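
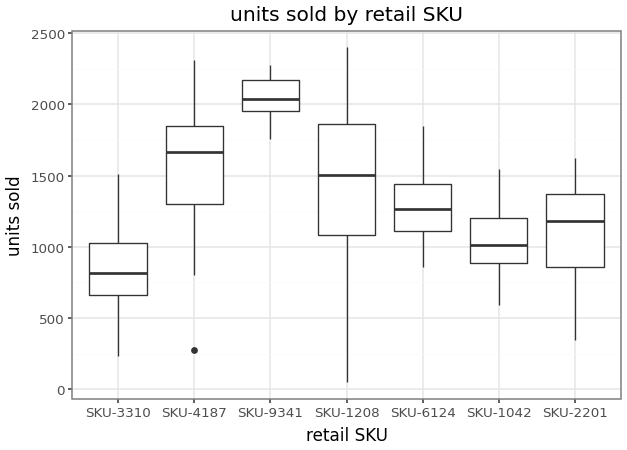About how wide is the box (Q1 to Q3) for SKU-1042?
Q3 ≈ 1200, Q1 ≈ 900; IQR ≈ 300.

≈ 300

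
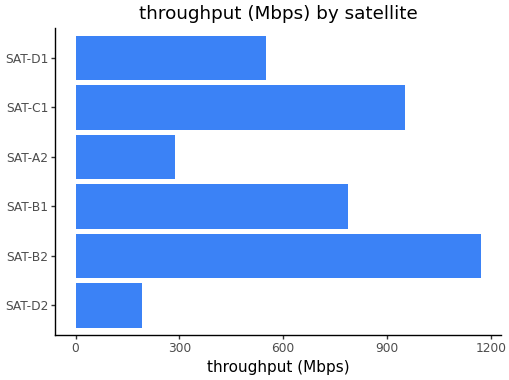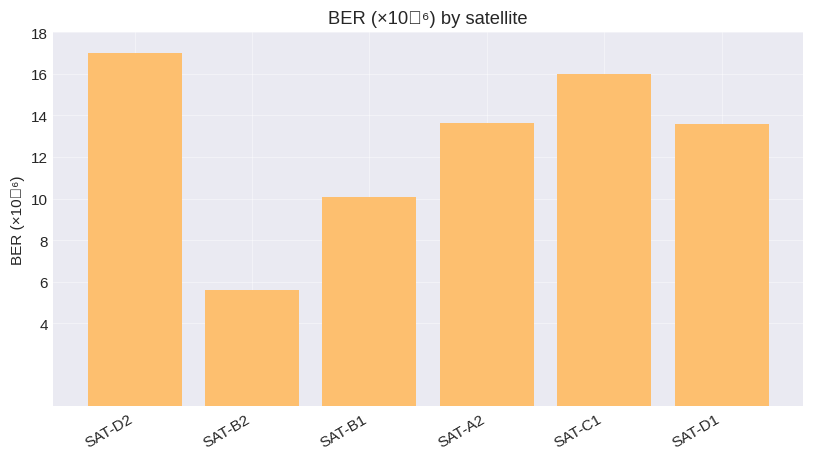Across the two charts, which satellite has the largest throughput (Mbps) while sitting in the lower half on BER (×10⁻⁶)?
SAT-B2

Chart 2 median BER (×10⁻⁶) ≈ 14; below-median satellites: SAT-B2, SAT-B1, SAT-D1. Among those, SAT-B2 has the highest throughput (Mbps) (≈ 1200).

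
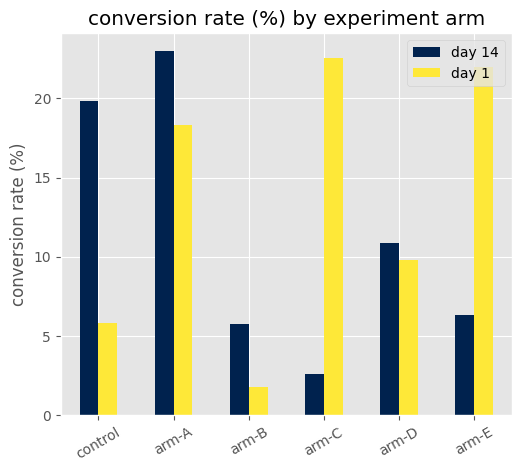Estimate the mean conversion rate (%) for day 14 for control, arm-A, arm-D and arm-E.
(20 + 22 + 10 + 6) / 4 ≈ 14.

≈ 14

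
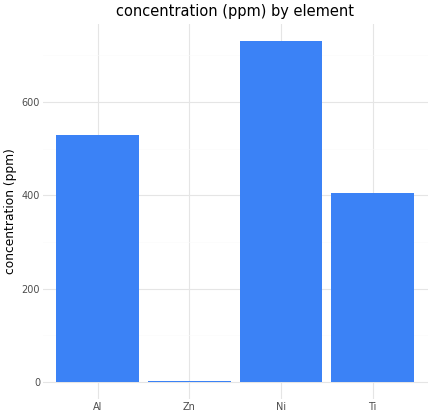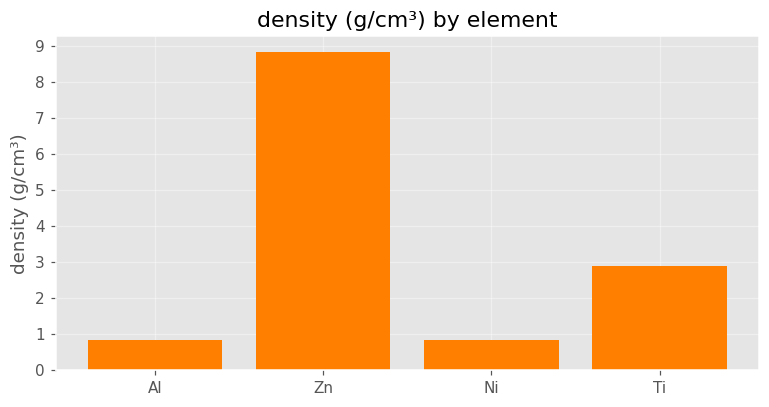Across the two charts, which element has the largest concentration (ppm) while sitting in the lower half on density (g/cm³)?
Chart 2 median density (g/cm³) ≈ 2; below-median elements: Al, Ni. Among those, Ni has the highest concentration (ppm) (≈ 700).

Ni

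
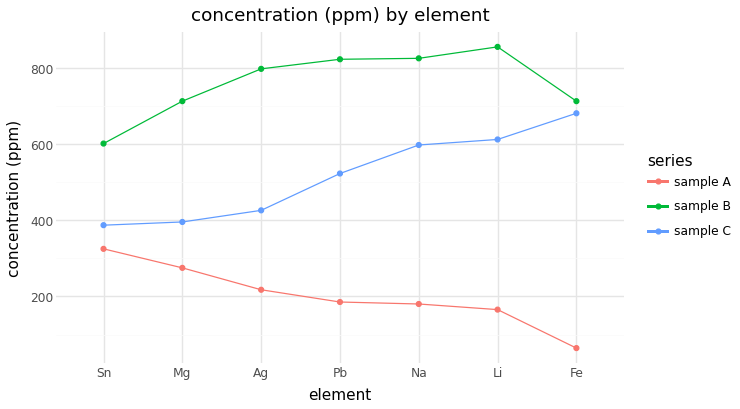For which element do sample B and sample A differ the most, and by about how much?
Li, ≈ 700 ppm

Li: sample B ≈ 900, sample A ≈ 200 → gap ≈ 700. Next-largest (Fe) is only ≈ 600.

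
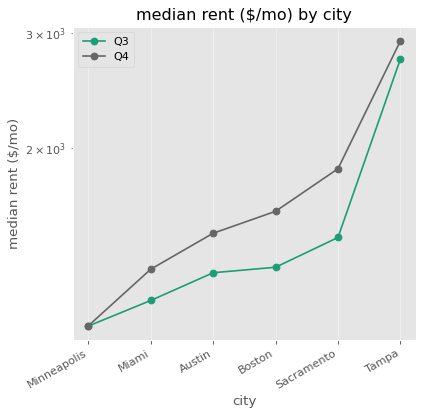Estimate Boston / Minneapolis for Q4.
Boston ≈ 1600, Minneapolis ≈ 1000; 1600/1000 ≈ 1.6.

≈ 1.6×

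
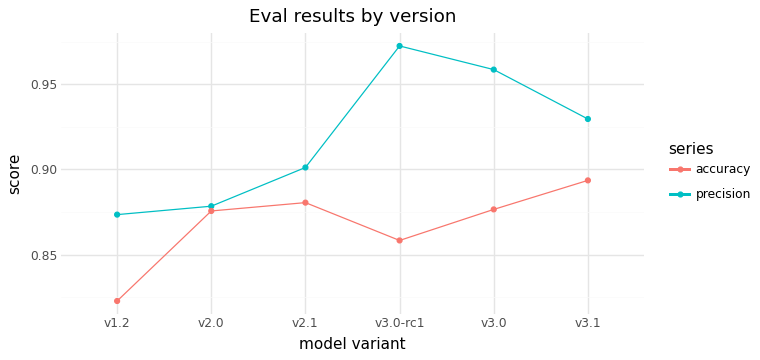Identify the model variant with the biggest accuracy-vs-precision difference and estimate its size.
v3.0-rc1: accuracy ≈ 0.86, precision ≈ 0.98 → gap ≈ 0.12. Next-largest (v3.0) is only ≈ 0.08.

v3.0-rc1, ≈ 0.12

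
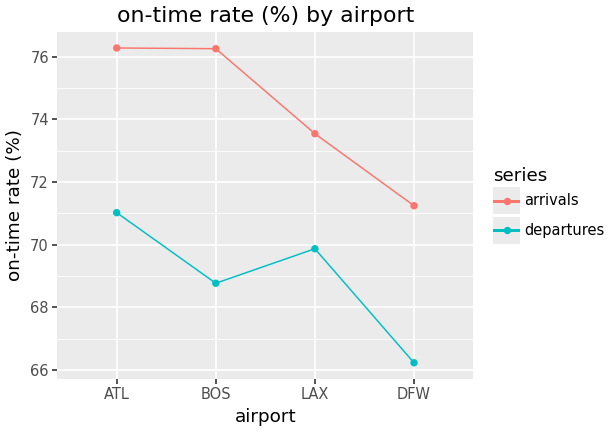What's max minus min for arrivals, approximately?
Max ATL ≈ 76, min DFW ≈ 71; range ≈ 5.

≈ 5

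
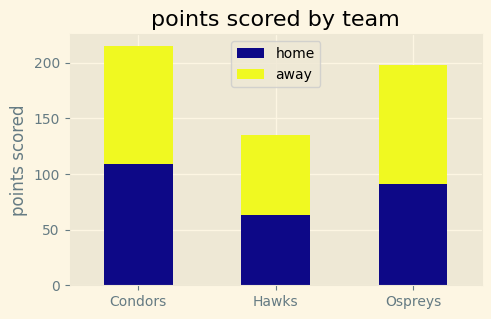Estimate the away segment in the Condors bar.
away top ≈ 220, bottom ≈ 100; segment ≈ 120.

≈ 120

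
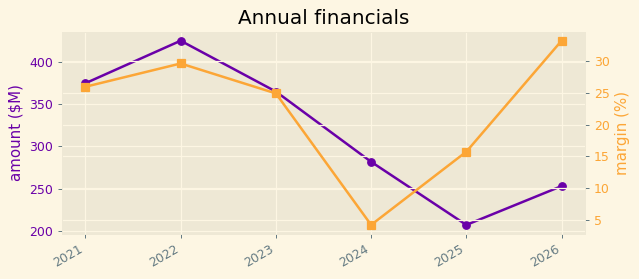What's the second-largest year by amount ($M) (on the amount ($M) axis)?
2021

Top 3 (on the amount ($M) axis): 2022 ≈ 420, 2021 ≈ 380, 2023 ≈ 360.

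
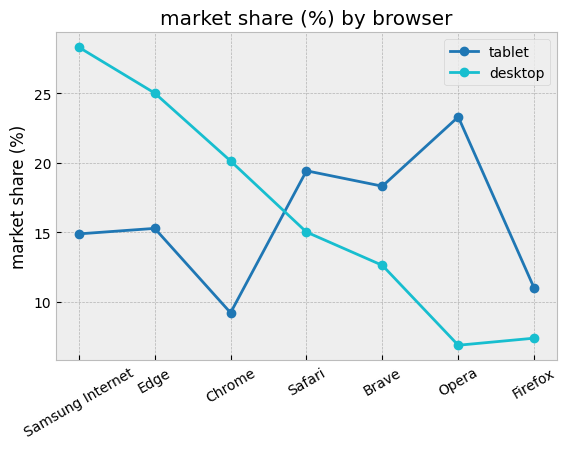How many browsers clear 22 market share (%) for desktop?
2

Above 22: Samsung Internet, Edge.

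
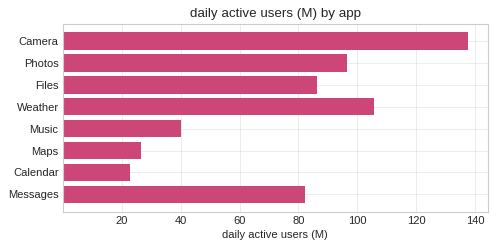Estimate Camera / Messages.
Camera ≈ 140, Messages ≈ 80; 140/80 ≈ 1.75.

≈ 1.75×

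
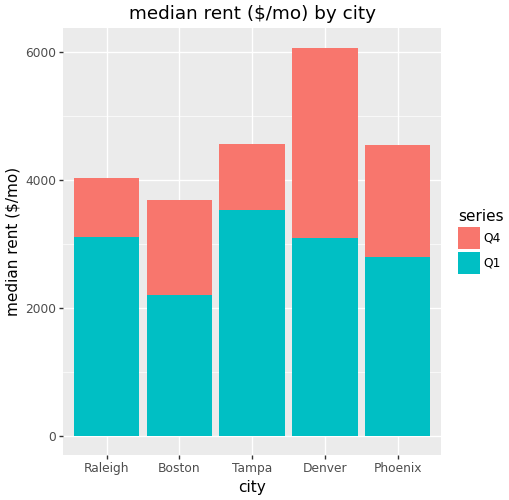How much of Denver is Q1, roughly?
Q1 top ≈ 3000, bottom ≈ 0; segment ≈ 3000.

≈ 3000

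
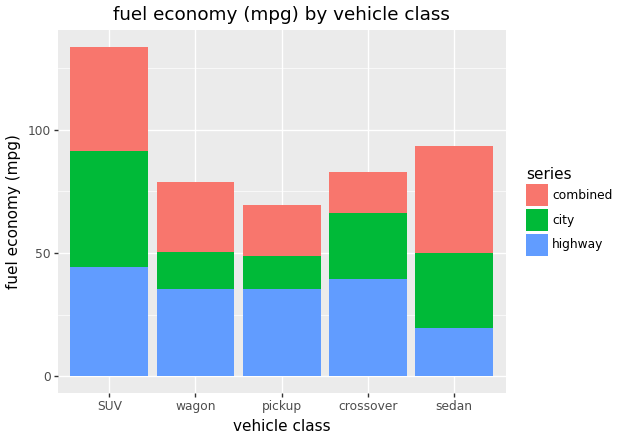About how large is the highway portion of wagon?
≈ 40

highway top ≈ 40, bottom ≈ 0; segment ≈ 40.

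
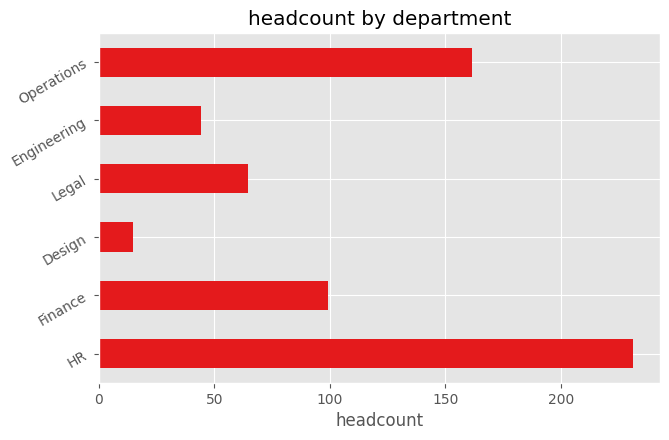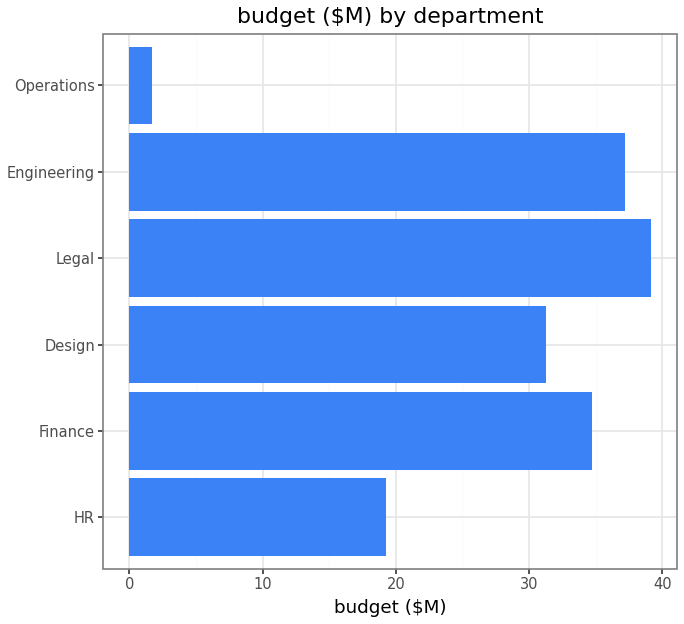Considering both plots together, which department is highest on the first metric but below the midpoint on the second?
HR

Chart 2 median budget ($M) ≈ 35; below-median departments: HR, Design, Operations. Among those, HR has the highest headcount (≈ 225).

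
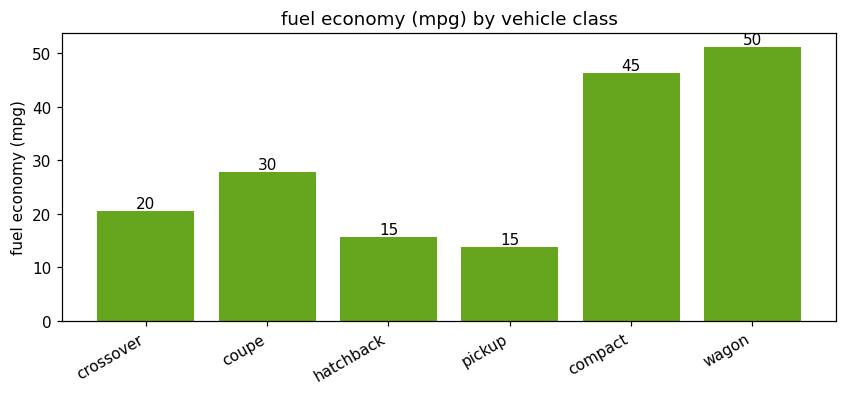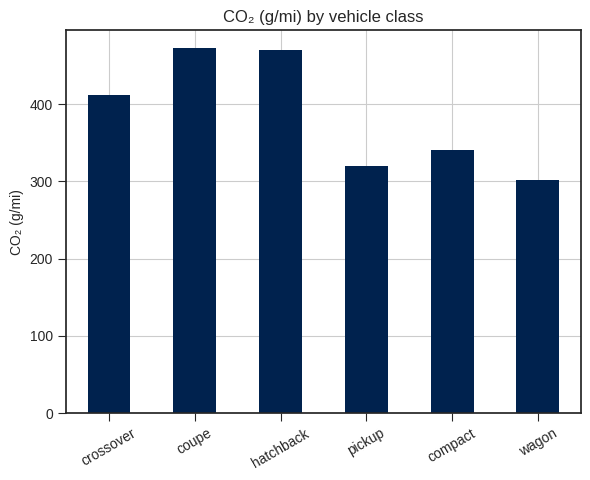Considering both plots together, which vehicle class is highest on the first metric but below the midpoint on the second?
Chart 2 median CO₂ (g/mi) ≈ 400; below-median vehicle classes: pickup, compact, wagon. Among those, wagon has the highest fuel economy (mpg) (≈ 50).

wagon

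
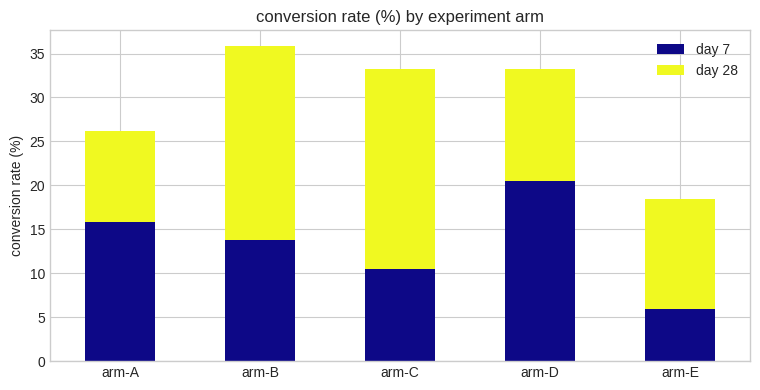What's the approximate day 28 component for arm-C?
day 28 top ≈ 35, bottom ≈ 10; segment ≈ 25.

≈ 25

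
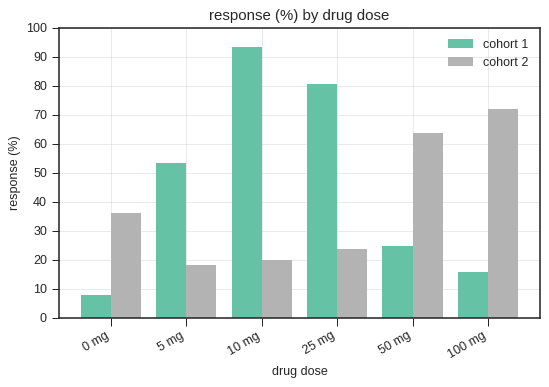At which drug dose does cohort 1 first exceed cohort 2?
0 mg: cohort 1 ≈ 10 vs cohort 2 ≈ 40 (not yet); 5 mg: cohort 1 ≈ 50 vs cohort 2 ≈ 20 (first crossover).

5 mg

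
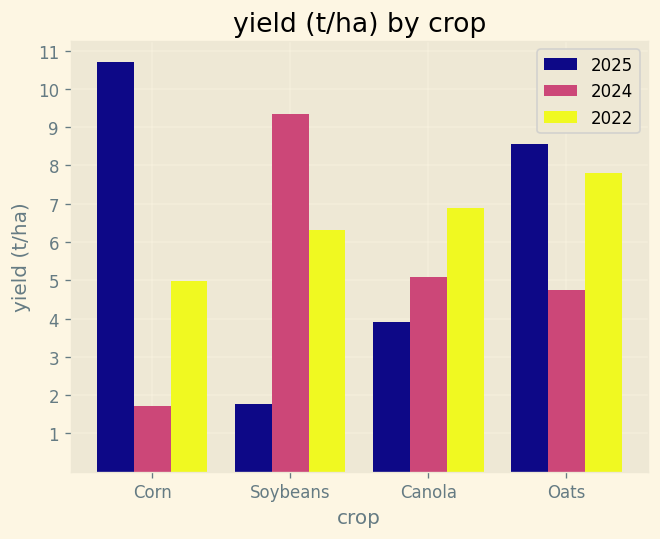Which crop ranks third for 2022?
Top 4 for 2022: Oats ≈ 8, Canola ≈ 7, Soybeans ≈ 6, Corn ≈ 5.

Soybeans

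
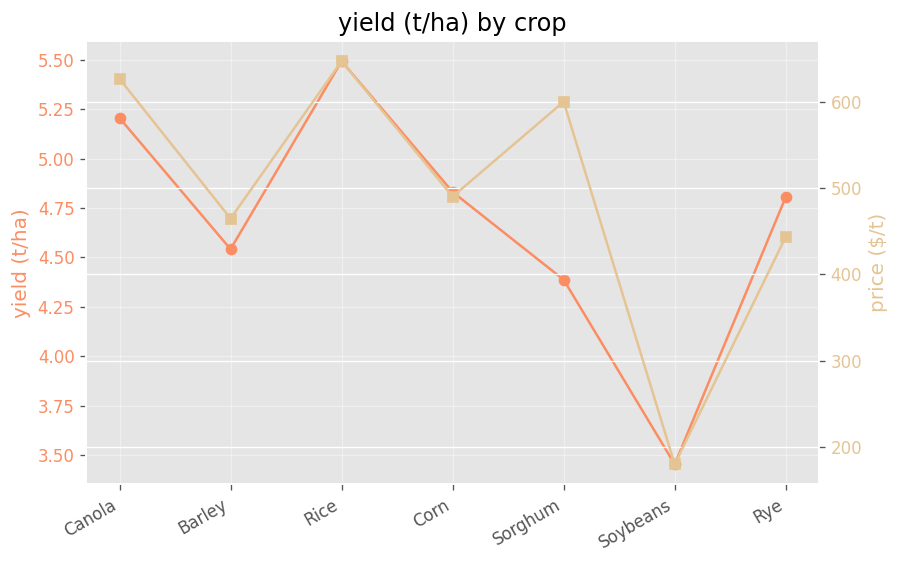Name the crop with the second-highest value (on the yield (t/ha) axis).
Top 3 (on the yield (t/ha) axis): Rice ≈ 5.4, Canola ≈ 5.2, Corn ≈ 4.8.

Canola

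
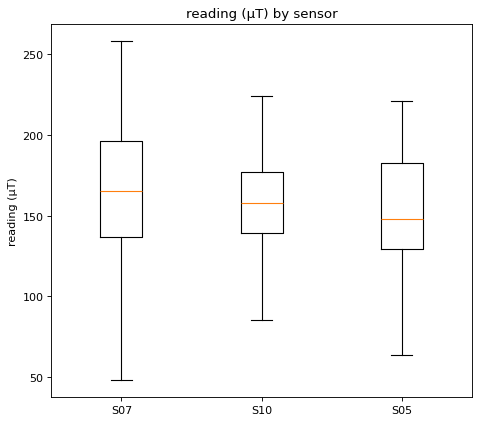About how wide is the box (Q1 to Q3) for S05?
Q3 ≈ 180, Q1 ≈ 130; IQR ≈ 50.

≈ 50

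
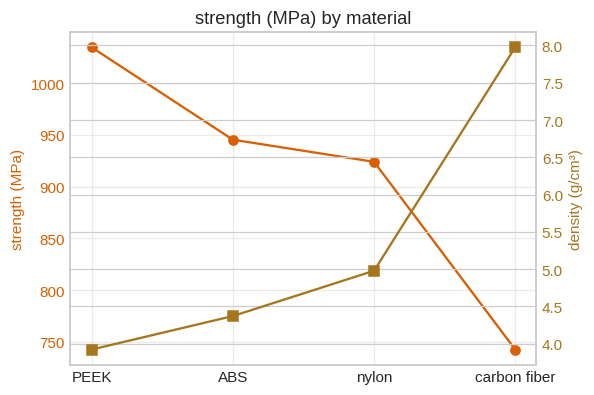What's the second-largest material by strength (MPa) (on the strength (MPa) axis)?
Top 3 (on the strength (MPa) axis): PEEK ≈ 1025, ABS ≈ 950, nylon ≈ 925.

ABS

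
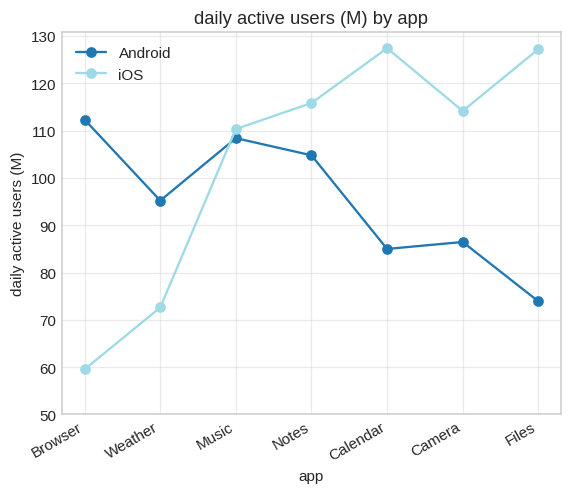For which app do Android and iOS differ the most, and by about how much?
Files, ≈ 60 M

Files: Android ≈ 70, iOS ≈ 130 → gap ≈ 60. Next-largest (Browser) is only ≈ 50.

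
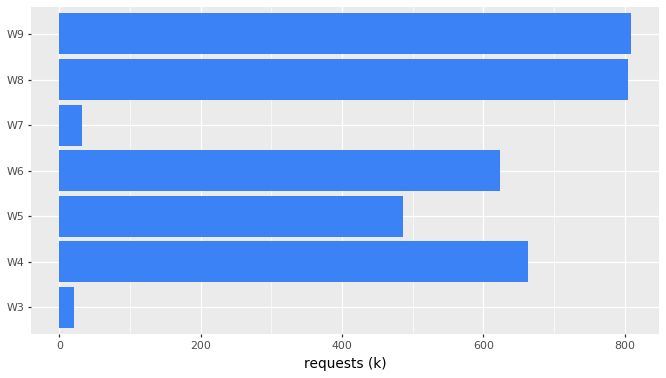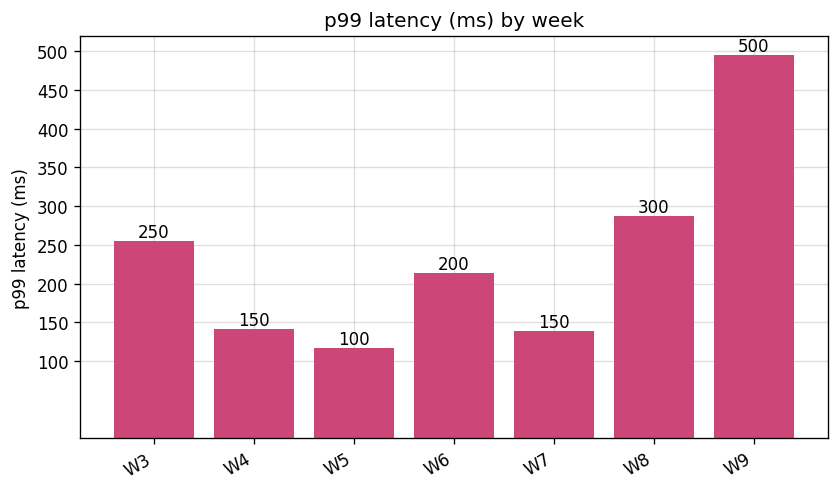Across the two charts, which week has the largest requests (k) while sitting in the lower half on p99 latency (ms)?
Chart 2 median p99 latency (ms) ≈ 200; below-median weeks: W4, W5, W7. Among those, W4 has the highest requests (k) (≈ 700).

W4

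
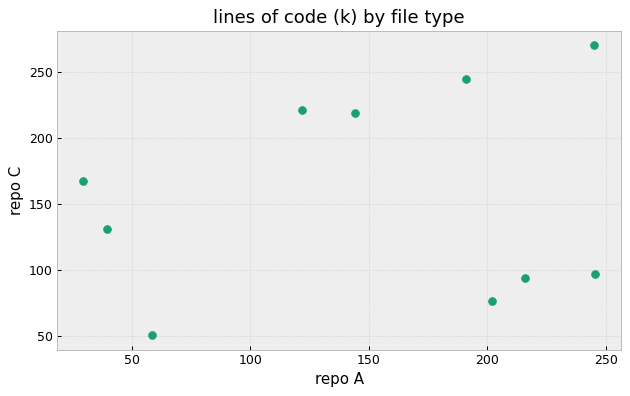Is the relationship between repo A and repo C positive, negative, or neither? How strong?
Points are roughly uncorrelated; weak (|r| ≈ 0.2).

no clear correlation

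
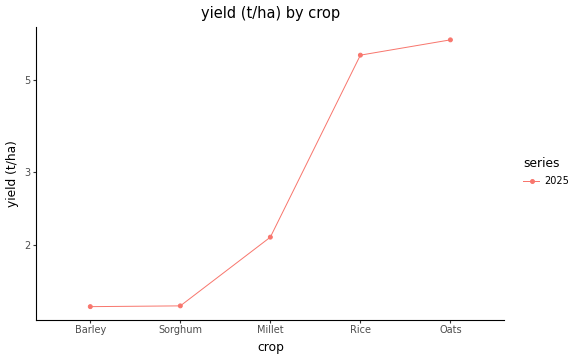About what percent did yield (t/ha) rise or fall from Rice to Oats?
≈ +9.1%

Rice ≈ 5.5, Oats ≈ 6.0; (6.0 − 5.5) / 5.5 ≈ +9.1%.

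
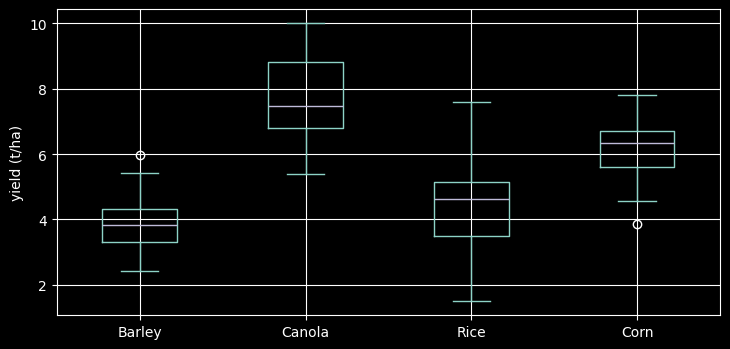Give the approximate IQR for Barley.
Q3 ≈ 4.5, Q1 ≈ 3.5; IQR ≈ 1.0.

≈ 1.0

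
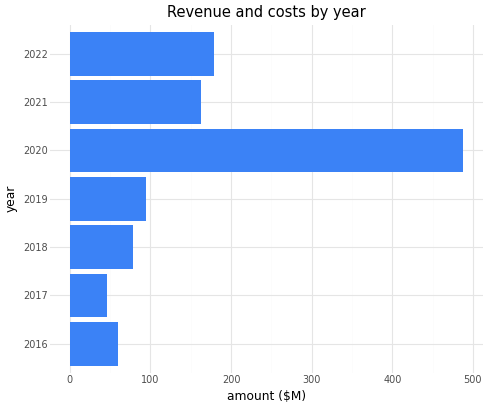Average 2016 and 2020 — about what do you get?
(50 + 500) / 2 ≈ 275.

≈ 275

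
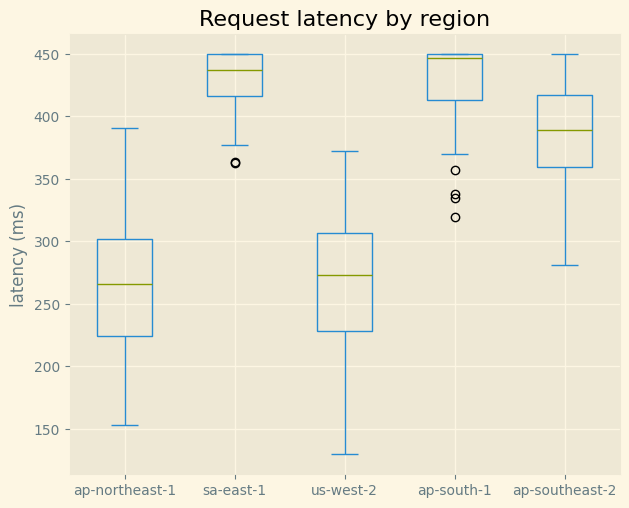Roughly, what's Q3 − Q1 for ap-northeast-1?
Q3 ≈ 300, Q1 ≈ 220; IQR ≈ 80.

≈ 80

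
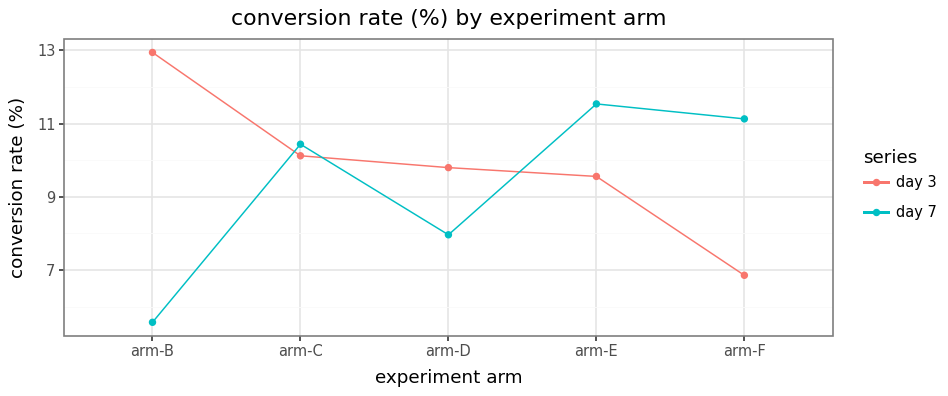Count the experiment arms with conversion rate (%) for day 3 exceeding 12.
1

Above 12: arm-B.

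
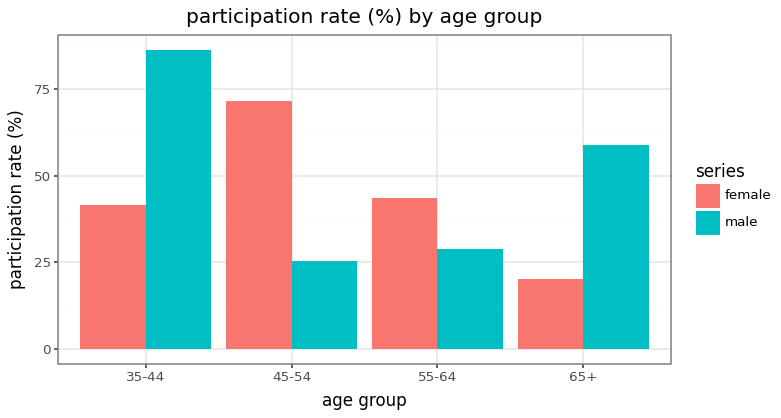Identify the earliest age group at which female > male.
35-44: female ≈ 40 vs male ≈ 90 (not yet); 45-54: female ≈ 70 vs male ≈ 30 (first crossover).

45-54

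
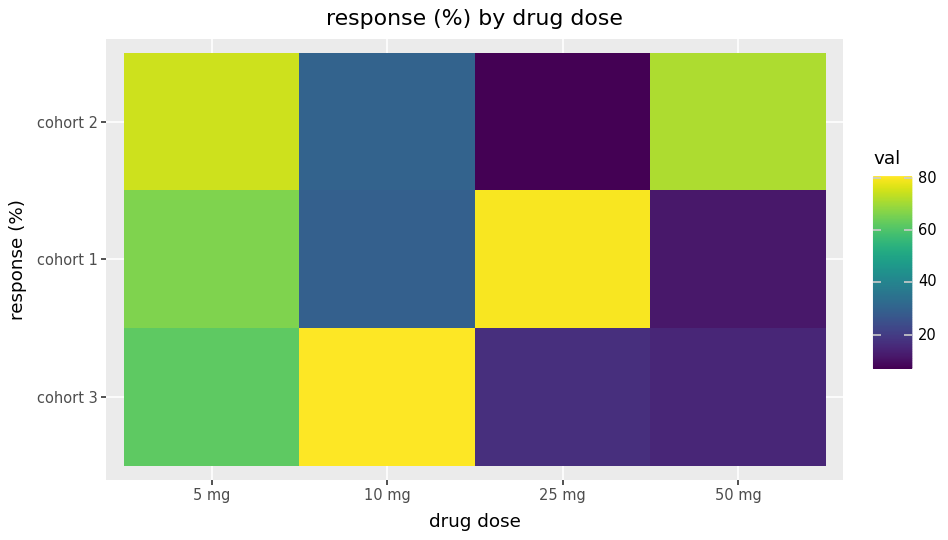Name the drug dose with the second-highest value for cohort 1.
5 mg

Top 3 for cohort 1: 25 mg ≈ 80, 5 mg ≈ 70, 10 mg ≈ 30.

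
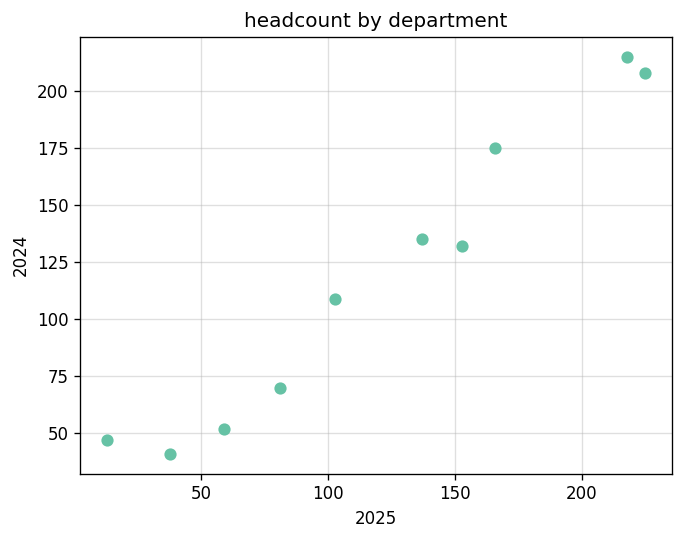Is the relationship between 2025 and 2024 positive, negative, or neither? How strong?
positive, strong

Points are positively correlated; strong (|r| ≈ 1.0).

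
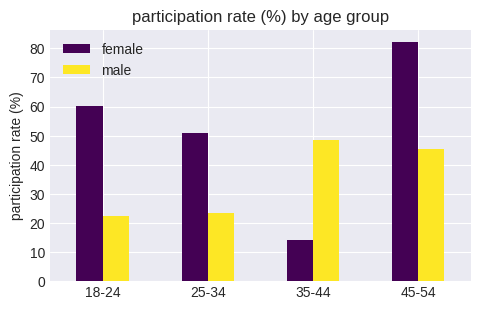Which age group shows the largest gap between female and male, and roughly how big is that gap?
18-24, ≈ 40 %

18-24: female ≈ 60, male ≈ 20 → gap ≈ 40. Next-largest (45-54) is only ≈ 30.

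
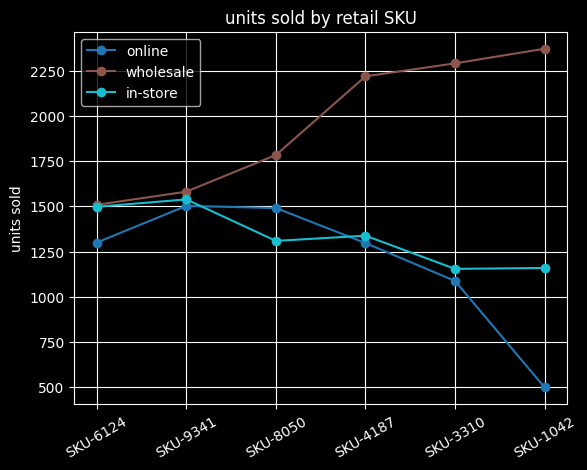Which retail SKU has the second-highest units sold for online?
Top 3 for online: SKU-9341 ≈ 1600, SKU-8050 ≈ 1400, SKU-6124 ≈ 1200.

SKU-8050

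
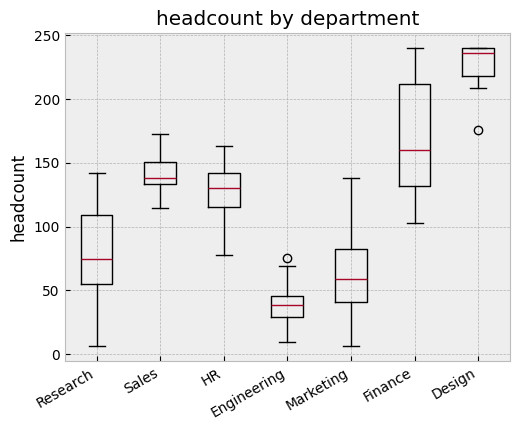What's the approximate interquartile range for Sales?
Q3 ≈ 160, Q1 ≈ 140; IQR ≈ 20.

≈ 20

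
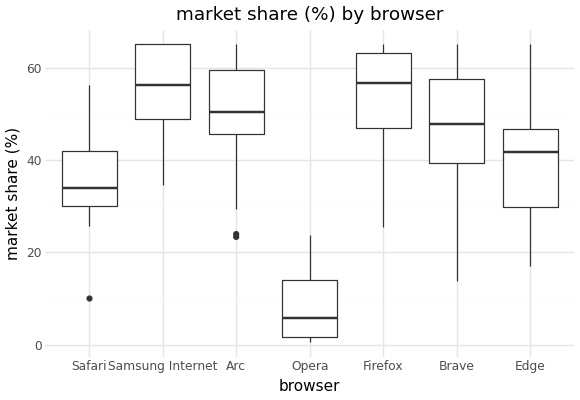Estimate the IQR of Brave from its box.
≈ 20

Q3 ≈ 60, Q1 ≈ 40; IQR ≈ 20.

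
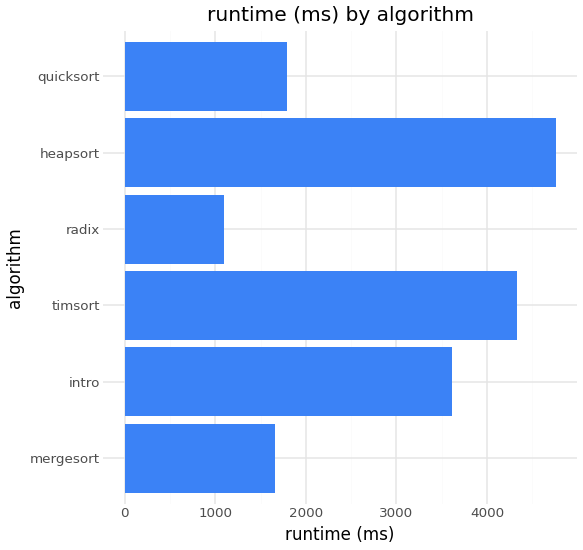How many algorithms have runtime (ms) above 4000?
Above 4000: timsort, heapsort.

2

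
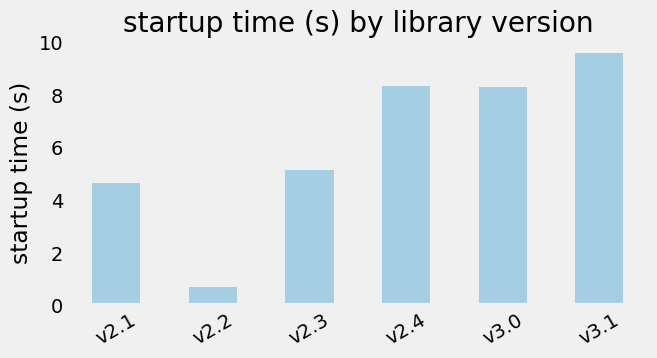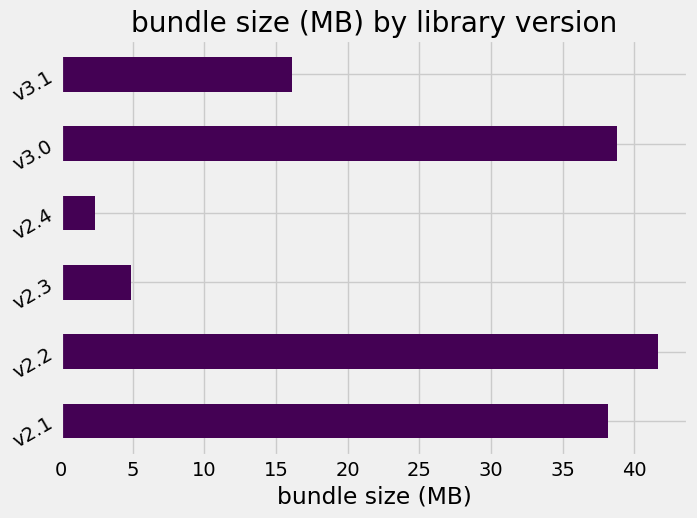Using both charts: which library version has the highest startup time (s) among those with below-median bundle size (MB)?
v3.1

Chart 2 median bundle size (MB) ≈ 25; below-median library versions: v2.3, v2.4, v3.1. Among those, v3.1 has the highest startup time (s) (≈ 10).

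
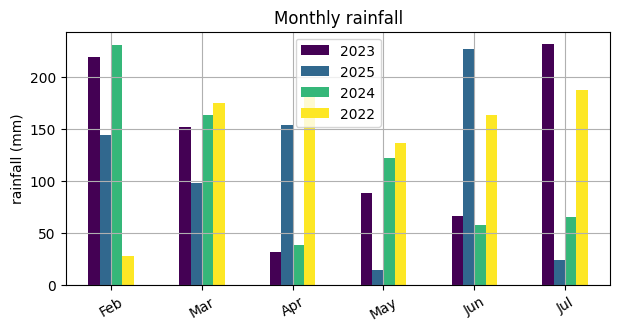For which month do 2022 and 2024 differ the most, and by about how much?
Feb: 2022 ≈ 20, 2024 ≈ 240 → gap ≈ 220. Next-largest (Apr) is only ≈ 160.

Feb, ≈ 220 mm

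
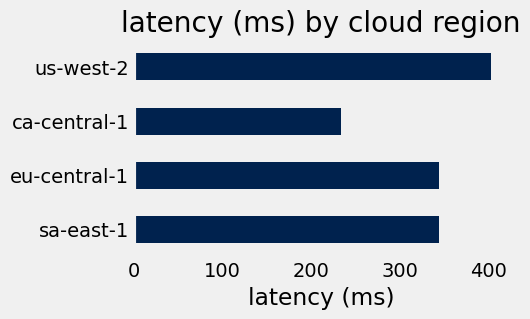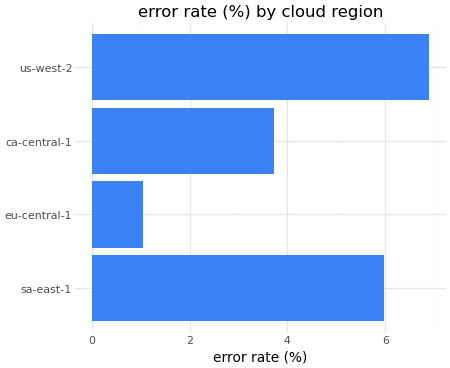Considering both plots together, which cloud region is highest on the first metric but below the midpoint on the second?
eu-central-1

Chart 2 median error rate (%) ≈ 5; below-median cloud regions: eu-central-1, ca-central-1. Among those, eu-central-1 has the highest latency (ms) (≈ 350).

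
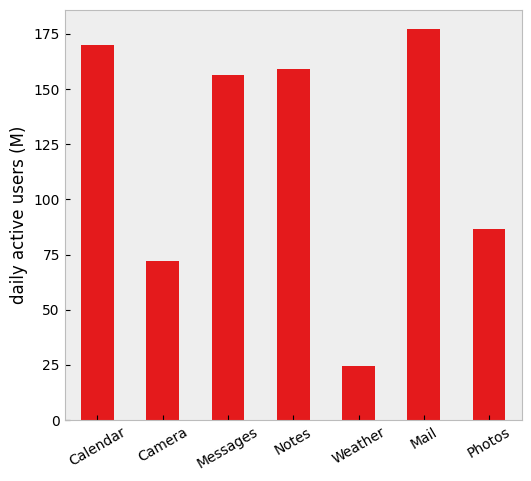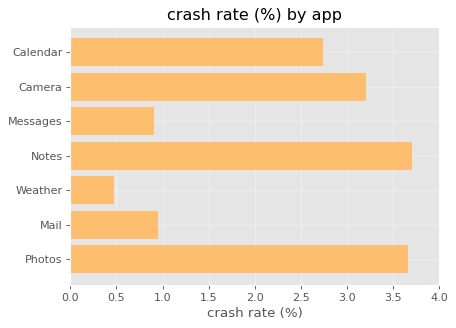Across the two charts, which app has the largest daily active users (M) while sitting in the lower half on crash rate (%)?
Chart 2 median crash rate (%) ≈ 2.5; below-median apps: Messages, Weather, Mail. Among those, Mail has the highest daily active users (M) (≈ 180).

Mail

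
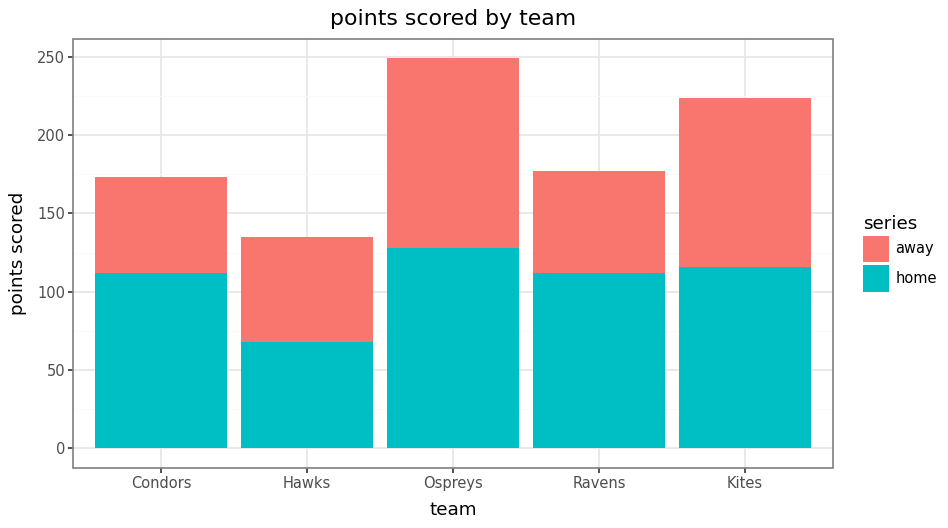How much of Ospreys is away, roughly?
away top ≈ 250, bottom ≈ 125; segment ≈ 125.

≈ 125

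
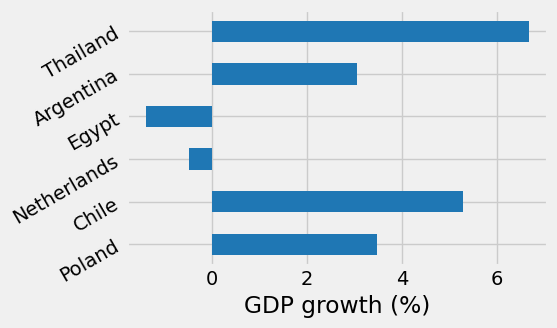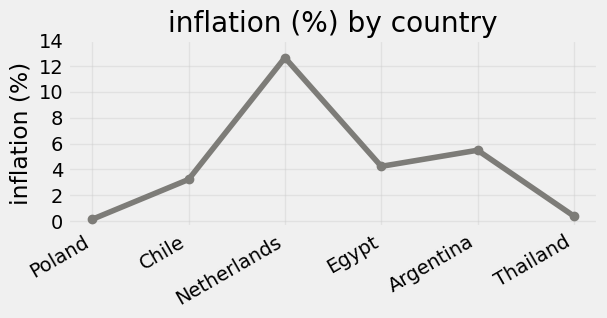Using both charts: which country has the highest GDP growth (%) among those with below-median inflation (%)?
Chart 2 median inflation (%) ≈ 4; below-median countries: Poland, Chile, Thailand. Among those, Thailand has the highest GDP growth (%) (≈ 7).

Thailand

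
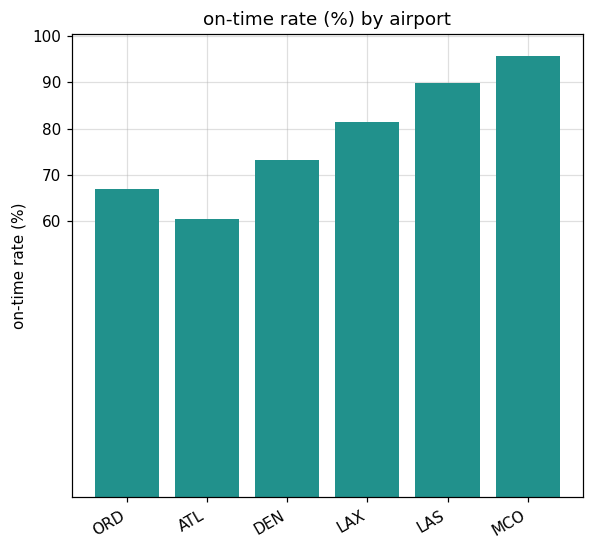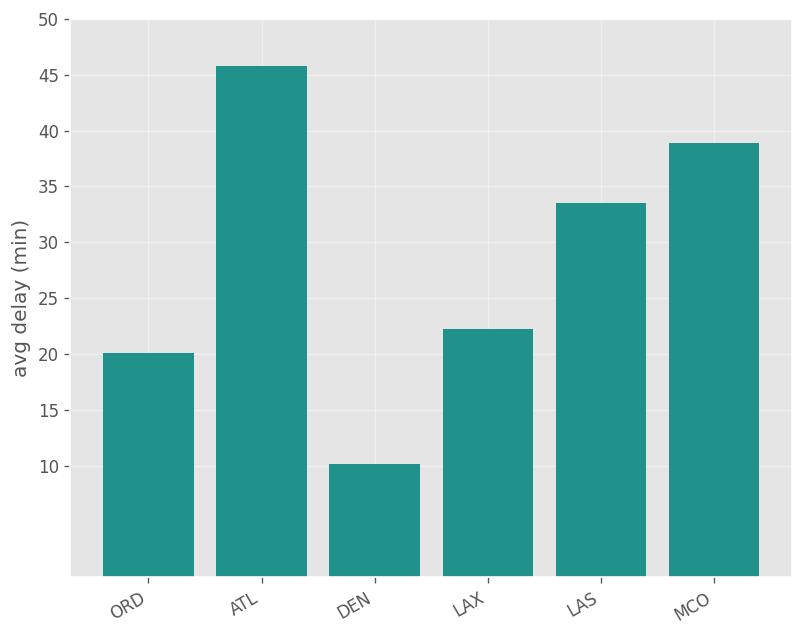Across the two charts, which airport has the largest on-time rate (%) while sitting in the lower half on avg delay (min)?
LAX

Chart 2 median avg delay (min) ≈ 30; below-median airports: ORD, DEN, LAX. Among those, LAX has the highest on-time rate (%) (≈ 80).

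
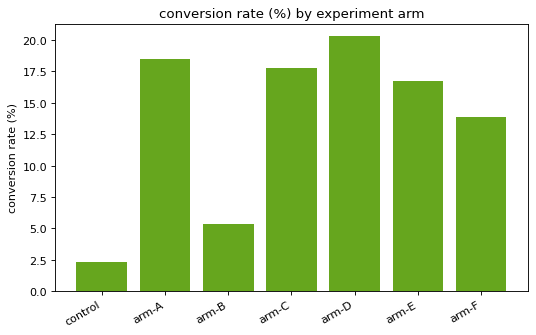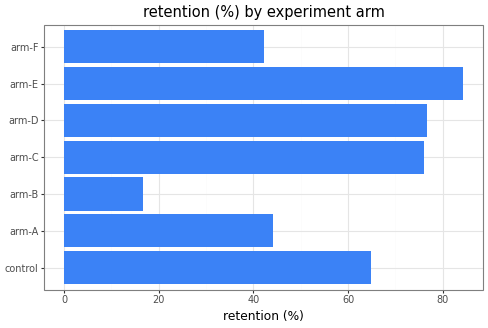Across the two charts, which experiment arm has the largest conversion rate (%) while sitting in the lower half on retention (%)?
arm-A

Chart 2 median retention (%) ≈ 60; below-median experiment arms: arm-A, arm-B, arm-F. Among those, arm-A has the highest conversion rate (%) (≈ 18).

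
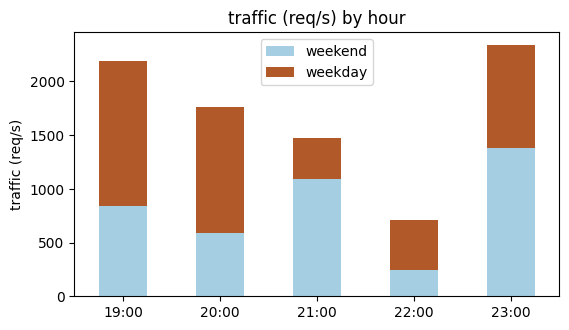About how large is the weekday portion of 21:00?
weekday top ≈ 1400, bottom ≈ 1000; segment ≈ 400.

≈ 400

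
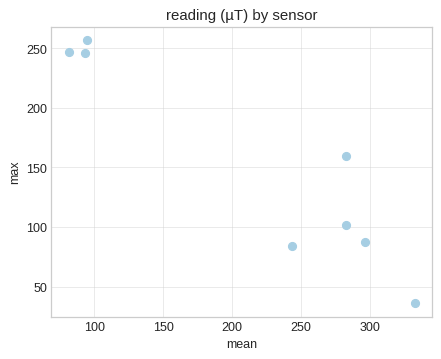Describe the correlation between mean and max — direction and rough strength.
Points are negatively correlated; strong (|r| ≈ 0.9).

negative, strong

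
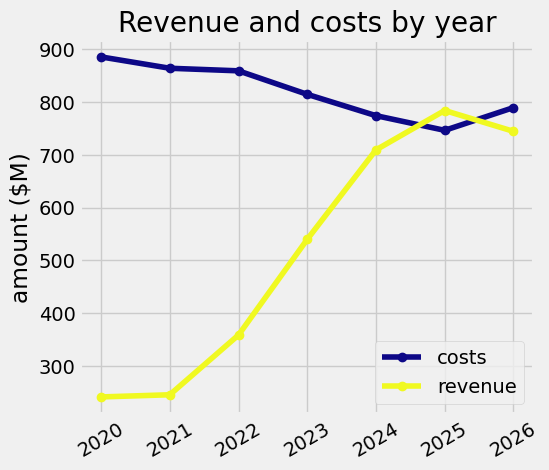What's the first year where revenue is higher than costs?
2025

2024: revenue ≈ 700 vs costs ≈ 800 (not yet); 2025: revenue ≈ 800 vs costs ≈ 700 (first crossover).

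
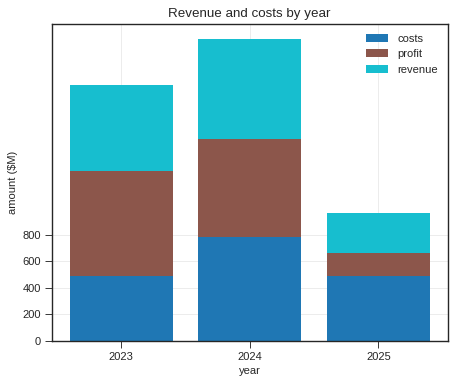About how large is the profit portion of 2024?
profit top ≈ 1600, bottom ≈ 800; segment ≈ 800.

≈ 800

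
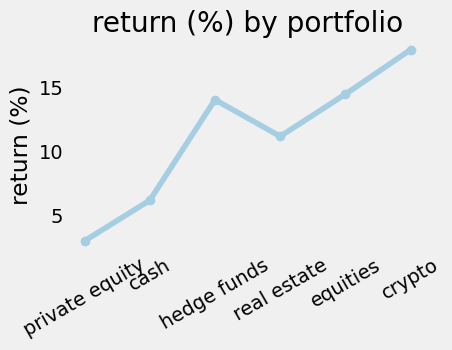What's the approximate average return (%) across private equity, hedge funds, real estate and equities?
(4 + 14 + 12 + 14) / 4 ≈ 11.

≈ 11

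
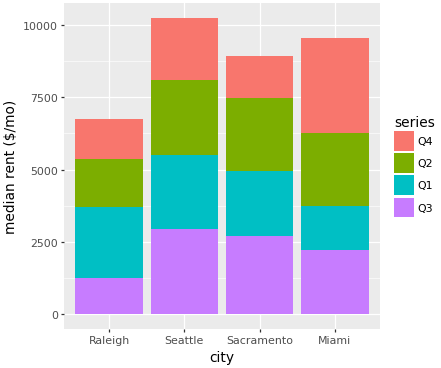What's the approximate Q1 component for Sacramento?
Q1 top ≈ 5000, bottom ≈ 3000; segment ≈ 2000.

≈ 2000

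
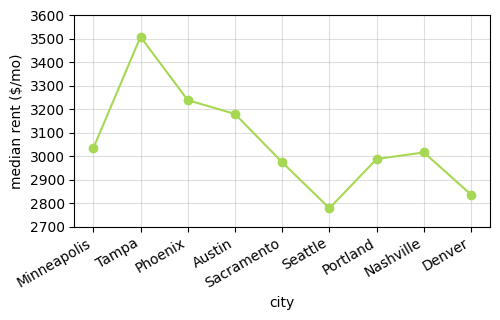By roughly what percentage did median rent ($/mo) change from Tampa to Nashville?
≈ -14.3%

Tampa ≈ 3500, Nashville ≈ 3000; (3000 − 3500) / 3500 ≈ -14.3%.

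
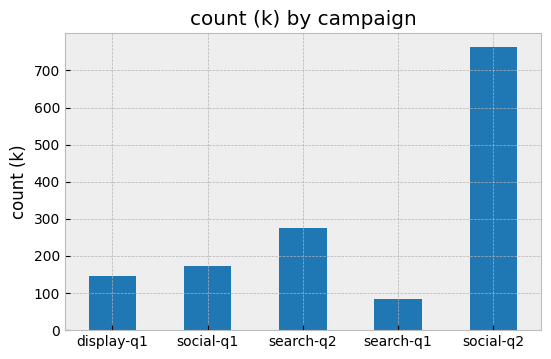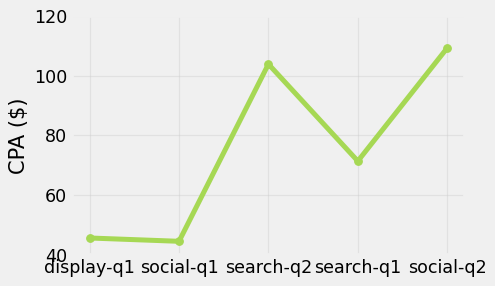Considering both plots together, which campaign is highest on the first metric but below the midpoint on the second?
Chart 2 median CPA ($) ≈ 80; below-median campaigns: display-q1, social-q1. Among those, social-q1 has the highest count (k) (≈ 200).

social-q1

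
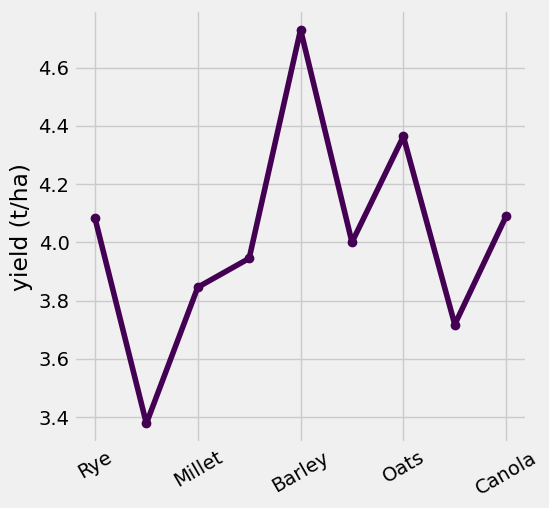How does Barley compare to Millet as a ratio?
Barley ≈ 4.8, Millet ≈ 3.8; 4.8/3.8 ≈ 1.26.

≈ 1.26×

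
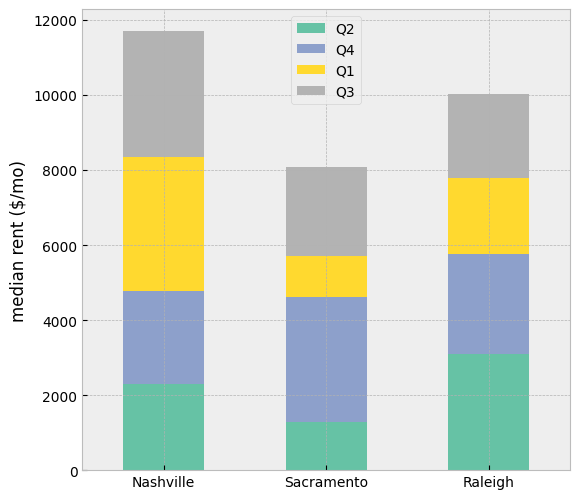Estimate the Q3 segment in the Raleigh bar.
Q3 top ≈ 10000, bottom ≈ 8000; segment ≈ 2000.

≈ 2000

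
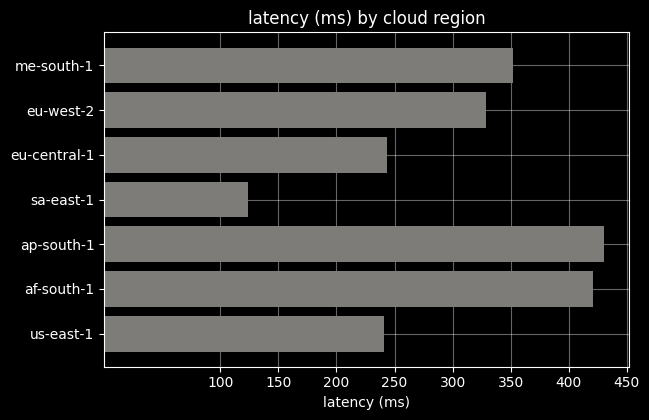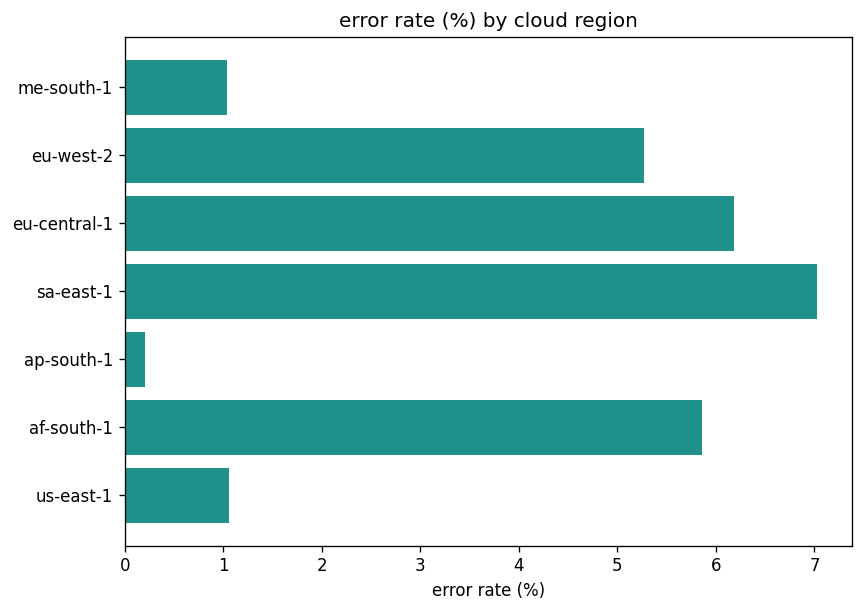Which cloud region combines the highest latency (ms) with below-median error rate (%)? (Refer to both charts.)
ap-south-1

Chart 2 median error rate (%) ≈ 5; below-median cloud regions: me-south-1, ap-south-1, us-east-1. Among those, ap-south-1 has the highest latency (ms) (≈ 450).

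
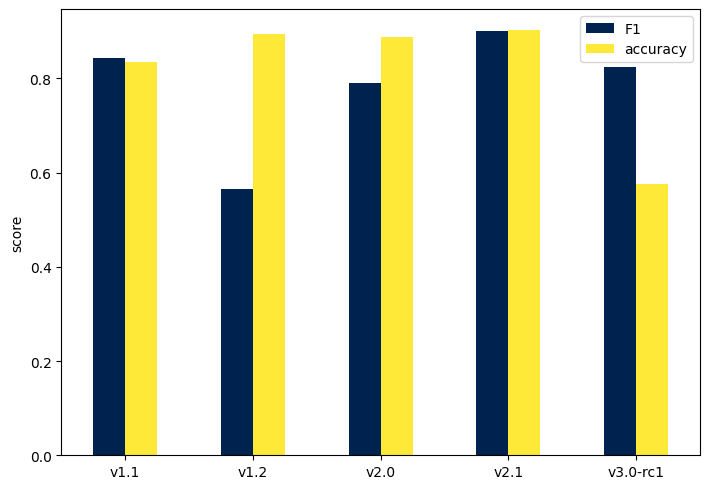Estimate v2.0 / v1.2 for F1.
v2.0 ≈ 0.8, v1.2 ≈ 0.6; 0.8/0.6 ≈ 1.33.

≈ 1.33×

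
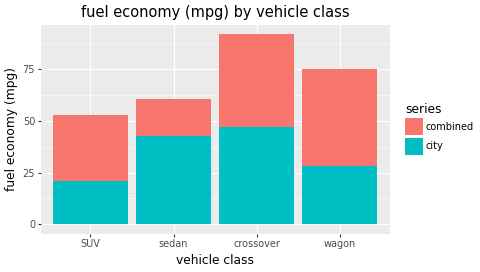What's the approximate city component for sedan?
city top ≈ 40, bottom ≈ 0; segment ≈ 40.

≈ 40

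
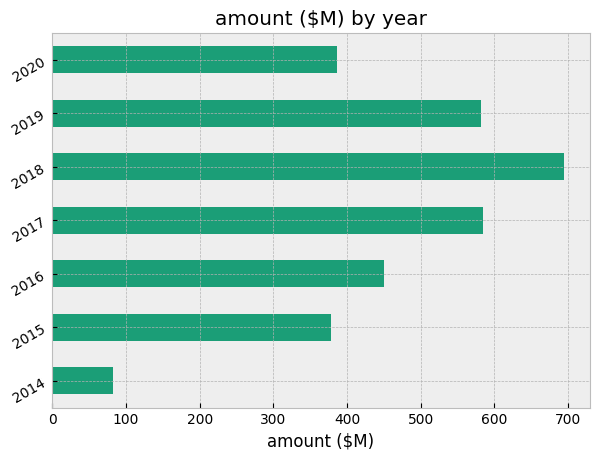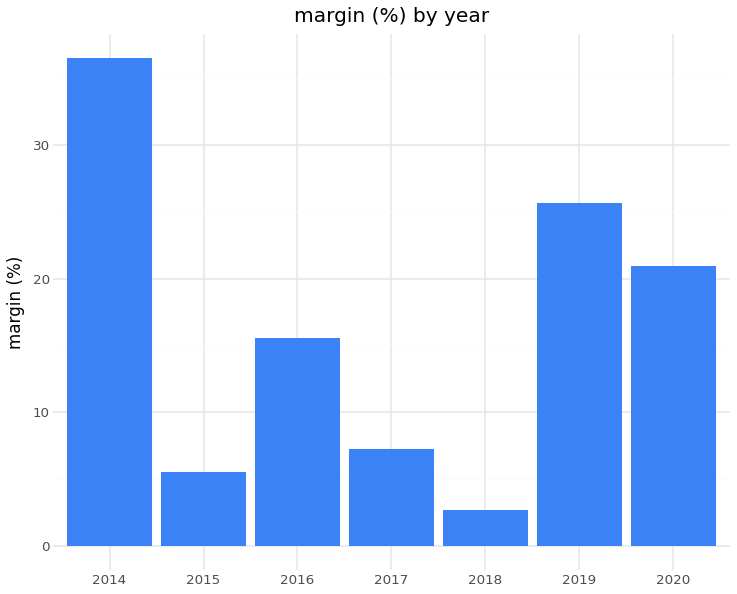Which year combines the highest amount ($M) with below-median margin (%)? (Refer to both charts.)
Chart 2 median margin (%) ≈ 15; below-median years: 2015, 2017, 2018. Among those, 2018 has the highest amount ($M) (≈ 700).

2018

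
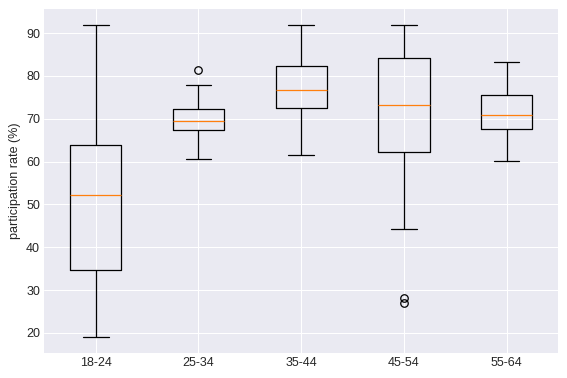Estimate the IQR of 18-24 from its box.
Q3 ≈ 65, Q1 ≈ 35; IQR ≈ 30.

≈ 30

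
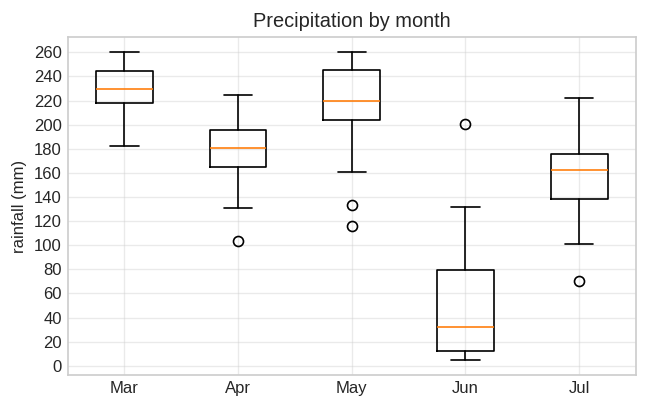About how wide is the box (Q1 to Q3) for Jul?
≈ 40

Q3 ≈ 180, Q1 ≈ 140; IQR ≈ 40.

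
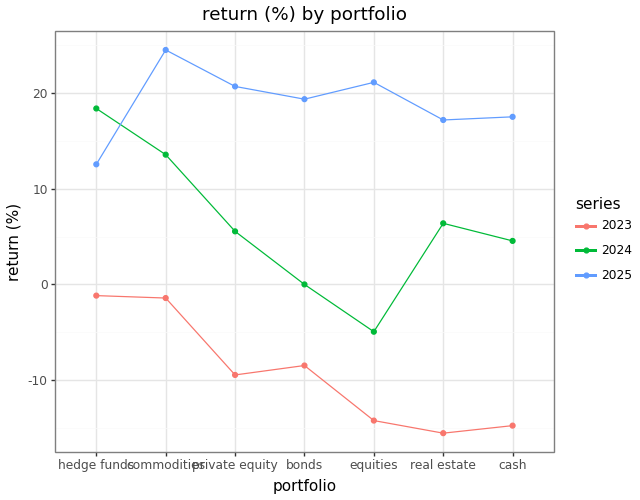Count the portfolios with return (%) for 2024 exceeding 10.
2

Above 10: hedge funds, commodities.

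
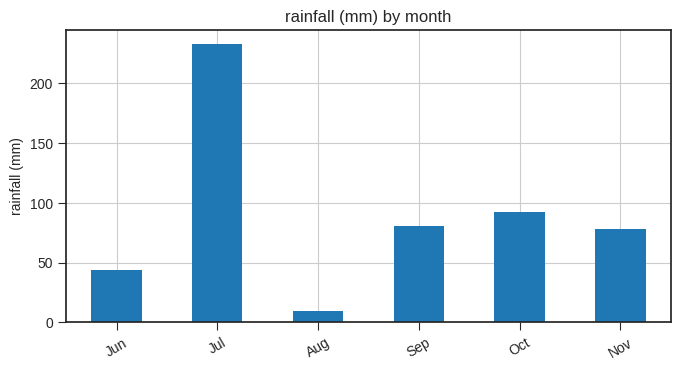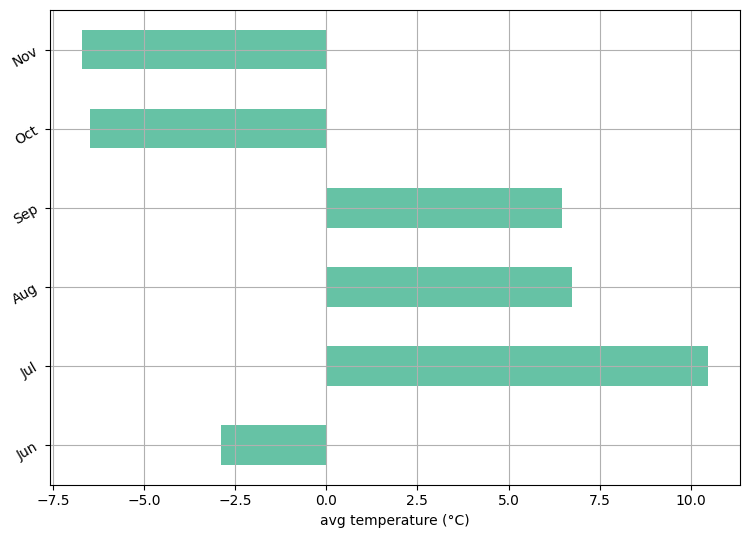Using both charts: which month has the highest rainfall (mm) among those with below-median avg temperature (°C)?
Chart 2 median avg temperature (°C) ≈ 2; below-median months: Jun, Oct, Nov. Among those, Oct has the highest rainfall (mm) (≈ 100).

Oct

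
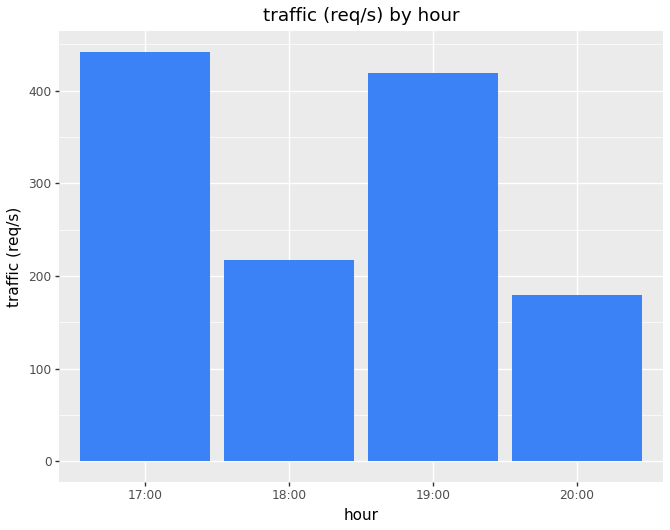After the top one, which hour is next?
19:00

Top 3: 17:00 ≈ 450, 19:00 ≈ 400, 18:00 ≈ 200.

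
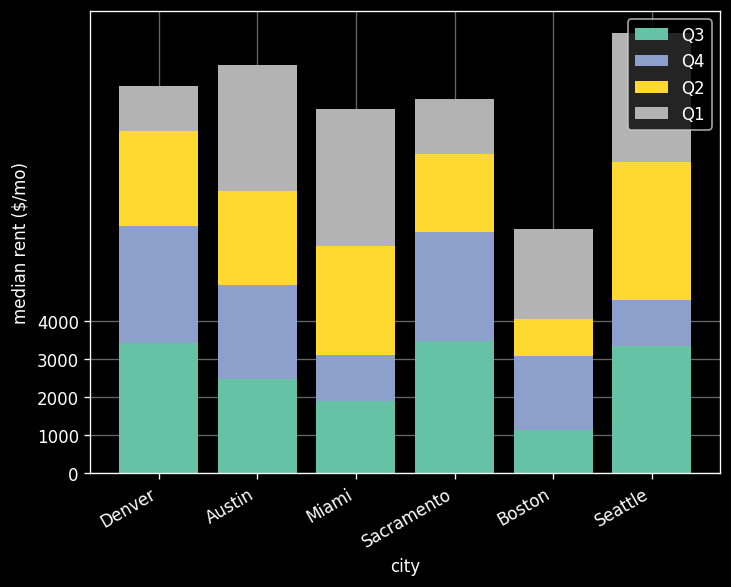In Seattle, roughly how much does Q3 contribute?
Q3 top ≈ 3000, bottom ≈ 0; segment ≈ 3000.

≈ 3000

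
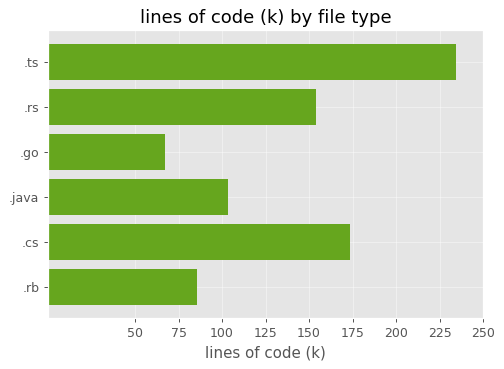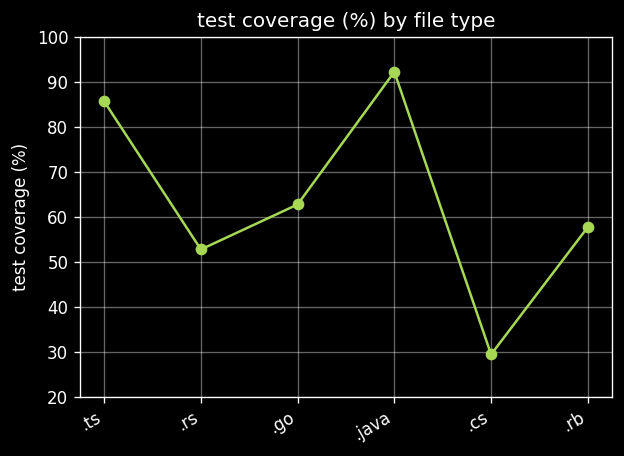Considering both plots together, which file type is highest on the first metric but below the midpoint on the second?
Chart 2 median test coverage (%) ≈ 60; below-median file types: .rs, .cs, .rb. Among those, .cs has the highest lines of code (k) (≈ 175).

.cs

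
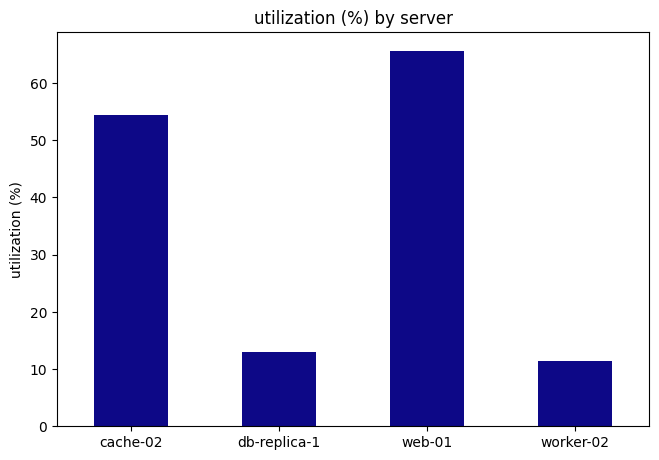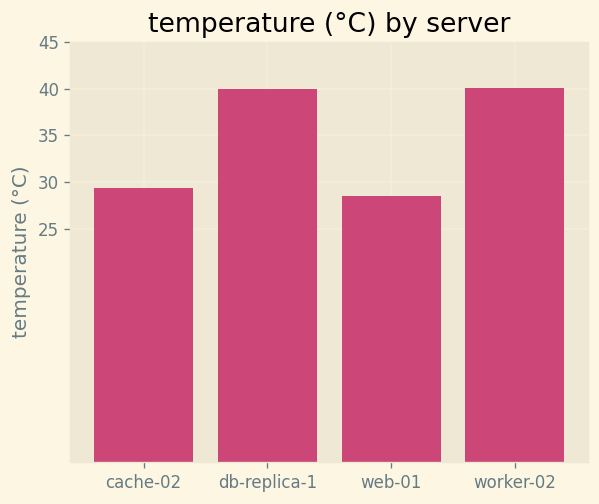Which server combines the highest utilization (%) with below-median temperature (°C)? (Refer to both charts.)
web-01

Chart 2 median temperature (°C) ≈ 35; below-median servers: cache-02, web-01. Among those, web-01 has the highest utilization (%) (≈ 70).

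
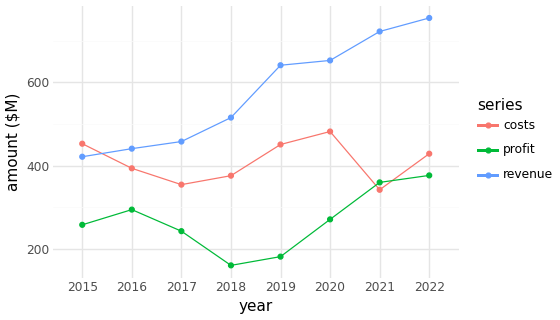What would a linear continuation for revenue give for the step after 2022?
Last three: 650, 700, 750 → slope ≈ 50/step → next ≈ 800.

≈ 800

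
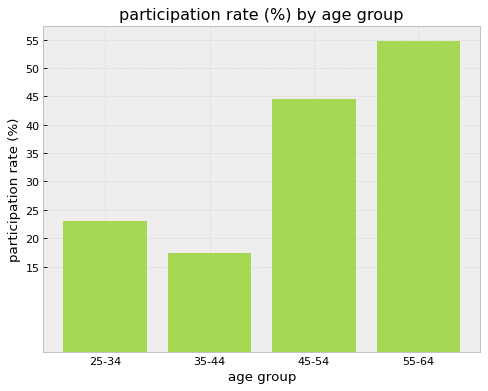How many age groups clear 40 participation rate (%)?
2

Above 40: 45-54, 55-64.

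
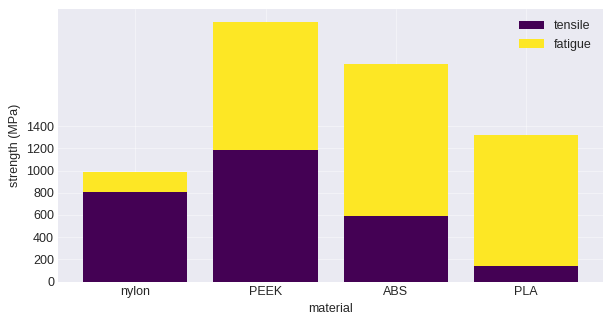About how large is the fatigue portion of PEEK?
≈ 1200

fatigue top ≈ 2400, bottom ≈ 1200; segment ≈ 1200.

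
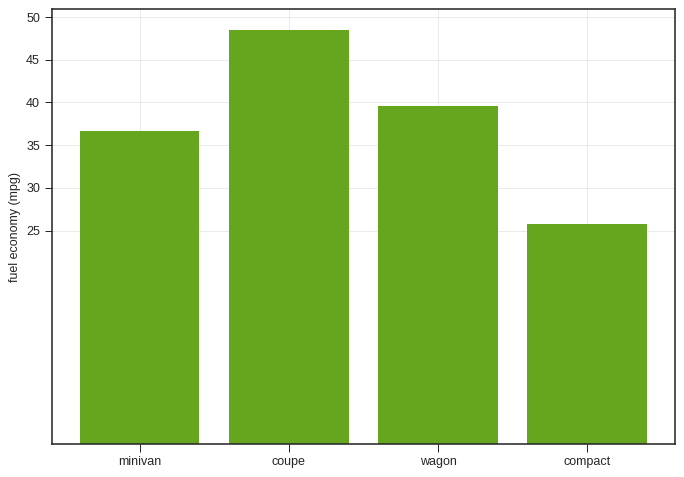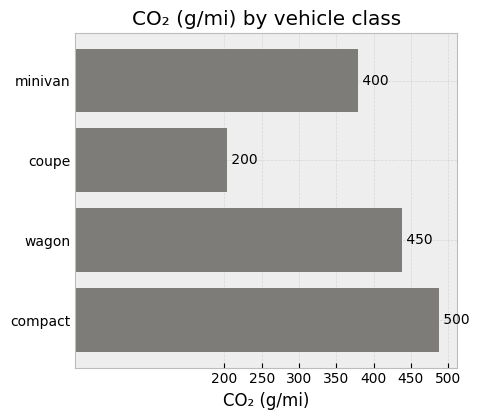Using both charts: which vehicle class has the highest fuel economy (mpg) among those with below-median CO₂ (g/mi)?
coupe

Chart 2 median CO₂ (g/mi) ≈ 400; below-median vehicle classes: minivan, coupe. Among those, coupe has the highest fuel economy (mpg) (≈ 50).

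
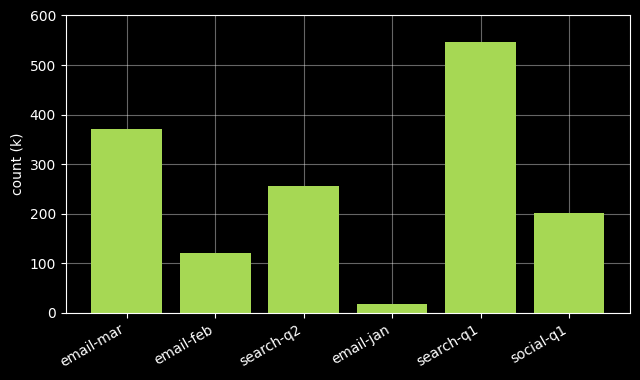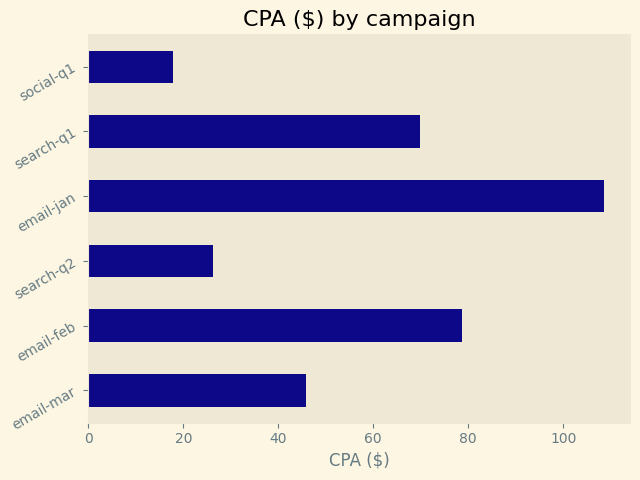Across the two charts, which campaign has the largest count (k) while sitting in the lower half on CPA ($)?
Chart 2 median CPA ($) ≈ 60; below-median campaigns: email-mar, search-q2, social-q1. Among those, email-mar has the highest count (k) (≈ 400).

email-mar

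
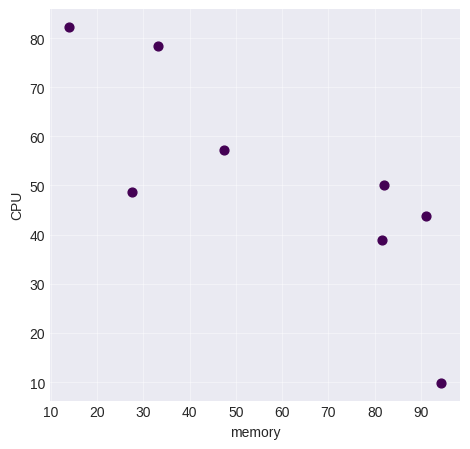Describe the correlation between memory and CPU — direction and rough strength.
negative, strong

Points are negatively correlated; strong (|r| ≈ 0.8).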